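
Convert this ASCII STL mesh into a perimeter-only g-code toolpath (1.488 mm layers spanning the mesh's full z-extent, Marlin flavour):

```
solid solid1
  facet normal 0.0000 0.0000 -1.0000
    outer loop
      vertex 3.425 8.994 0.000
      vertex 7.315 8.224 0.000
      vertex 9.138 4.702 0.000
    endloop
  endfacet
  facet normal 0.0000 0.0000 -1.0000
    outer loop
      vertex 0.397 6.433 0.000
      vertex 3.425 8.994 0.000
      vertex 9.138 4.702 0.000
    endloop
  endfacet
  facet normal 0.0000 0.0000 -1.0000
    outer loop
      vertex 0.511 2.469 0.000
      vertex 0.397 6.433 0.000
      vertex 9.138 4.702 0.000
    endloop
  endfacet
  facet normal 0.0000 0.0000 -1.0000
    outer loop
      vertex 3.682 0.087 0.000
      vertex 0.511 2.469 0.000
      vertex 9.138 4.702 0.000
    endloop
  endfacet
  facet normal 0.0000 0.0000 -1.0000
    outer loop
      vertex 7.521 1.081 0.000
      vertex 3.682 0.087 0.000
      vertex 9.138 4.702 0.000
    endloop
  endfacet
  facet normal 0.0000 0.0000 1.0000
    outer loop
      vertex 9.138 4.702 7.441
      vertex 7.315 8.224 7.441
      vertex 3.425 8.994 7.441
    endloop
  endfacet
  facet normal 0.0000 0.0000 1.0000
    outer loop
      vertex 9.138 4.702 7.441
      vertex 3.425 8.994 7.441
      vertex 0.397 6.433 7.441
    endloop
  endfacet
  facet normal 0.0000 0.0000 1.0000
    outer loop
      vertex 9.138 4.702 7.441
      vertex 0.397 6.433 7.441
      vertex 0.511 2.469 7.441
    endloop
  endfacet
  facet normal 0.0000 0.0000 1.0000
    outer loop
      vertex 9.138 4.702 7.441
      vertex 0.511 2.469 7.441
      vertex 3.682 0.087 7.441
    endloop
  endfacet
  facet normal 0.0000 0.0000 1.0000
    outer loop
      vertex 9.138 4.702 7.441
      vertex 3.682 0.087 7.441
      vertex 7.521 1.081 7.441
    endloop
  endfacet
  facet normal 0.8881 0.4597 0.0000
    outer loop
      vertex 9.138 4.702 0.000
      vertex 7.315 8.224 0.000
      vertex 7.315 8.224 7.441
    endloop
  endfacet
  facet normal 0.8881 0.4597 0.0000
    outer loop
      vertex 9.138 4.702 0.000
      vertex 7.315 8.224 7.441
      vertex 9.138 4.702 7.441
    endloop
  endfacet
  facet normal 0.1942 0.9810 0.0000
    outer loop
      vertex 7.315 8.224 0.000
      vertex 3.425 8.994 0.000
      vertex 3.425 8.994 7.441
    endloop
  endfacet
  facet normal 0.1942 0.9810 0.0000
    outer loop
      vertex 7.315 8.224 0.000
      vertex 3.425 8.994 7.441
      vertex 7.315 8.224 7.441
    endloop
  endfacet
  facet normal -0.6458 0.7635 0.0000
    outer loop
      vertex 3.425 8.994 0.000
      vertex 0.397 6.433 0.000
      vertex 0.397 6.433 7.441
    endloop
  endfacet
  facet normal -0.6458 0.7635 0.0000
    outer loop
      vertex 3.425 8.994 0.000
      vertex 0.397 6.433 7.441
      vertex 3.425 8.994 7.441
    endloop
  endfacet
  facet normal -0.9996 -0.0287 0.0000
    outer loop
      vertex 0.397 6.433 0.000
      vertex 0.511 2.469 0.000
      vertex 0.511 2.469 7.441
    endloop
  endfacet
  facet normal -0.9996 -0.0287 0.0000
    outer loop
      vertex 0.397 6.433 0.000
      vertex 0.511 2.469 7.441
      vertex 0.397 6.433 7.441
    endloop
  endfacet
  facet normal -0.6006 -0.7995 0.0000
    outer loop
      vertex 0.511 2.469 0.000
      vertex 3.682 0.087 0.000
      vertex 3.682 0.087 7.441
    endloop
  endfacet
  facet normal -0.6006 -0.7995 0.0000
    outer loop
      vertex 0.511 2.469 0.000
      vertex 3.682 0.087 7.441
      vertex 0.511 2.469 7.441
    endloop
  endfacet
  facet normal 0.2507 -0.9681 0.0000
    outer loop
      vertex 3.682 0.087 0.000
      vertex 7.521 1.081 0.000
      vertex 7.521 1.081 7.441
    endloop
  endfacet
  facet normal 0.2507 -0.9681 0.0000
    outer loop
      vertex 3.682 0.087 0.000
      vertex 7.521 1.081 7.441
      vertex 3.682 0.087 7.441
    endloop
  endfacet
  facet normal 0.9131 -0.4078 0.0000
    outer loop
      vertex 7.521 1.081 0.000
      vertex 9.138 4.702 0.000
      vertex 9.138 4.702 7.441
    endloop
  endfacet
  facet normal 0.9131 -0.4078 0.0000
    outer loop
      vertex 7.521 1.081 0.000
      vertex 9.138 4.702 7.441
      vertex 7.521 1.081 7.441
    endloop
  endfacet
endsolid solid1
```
; perimeter-only toolpath
G21 ; units = mm
G90 ; absolute positioning
G28 ; home
; layer 1
G0 Z1.488
G0 X9.138 Y4.702
G1 X7.315 Y8.224
G1 X3.425 Y8.994
G1 X0.397 Y6.433
G1 X0.511 Y2.469
G1 X3.682 Y0.087
G1 X7.521 Y1.081
G1 X9.138 Y4.702
; layer 2
G0 Z2.976
G0 X9.138 Y4.702
G1 X7.315 Y8.224
G1 X3.425 Y8.994
G1 X0.397 Y6.433
G1 X0.511 Y2.469
G1 X3.682 Y0.087
G1 X7.521 Y1.081
G1 X9.138 Y4.702
; layer 3
G0 Z4.465
G0 X9.138 Y4.702
G1 X7.315 Y8.224
G1 X3.425 Y8.994
G1 X0.397 Y6.433
G1 X0.511 Y2.469
G1 X3.682 Y0.087
G1 X7.521 Y1.081
G1 X9.138 Y4.702
; layer 4
G0 Z5.953
G0 X9.138 Y4.702
G1 X7.315 Y8.224
G1 X3.425 Y8.994
G1 X0.397 Y6.433
G1 X0.511 Y2.469
G1 X3.682 Y0.087
G1 X7.521 Y1.081
G1 X9.138 Y4.702
; layer 5
G0 Z7.441
G0 X9.138 Y4.702
G1 X7.315 Y8.224
G1 X3.425 Y8.994
G1 X0.397 Y6.433
G1 X0.511 Y2.469
G1 X3.682 Y0.087
G1 X7.521 Y1.081
G1 X9.138 Y4.702
M2 ; end

The solid is a regular 7-sided prism (a cylinder approximated with 7 flat sides), circumscribed radius ≈ 4.57 mm, height ≈ 7.44 mm. Slicing at Δz = 1.488 mm — 5 equal slices spanning the solid's height, so layer i sits at z = i·h/5 — gives 5 non-empty perimeters. Each is a 7-segment closed polygon; G0 lifts to the layer z and rapids to the start vertex, then G1 traces the edges.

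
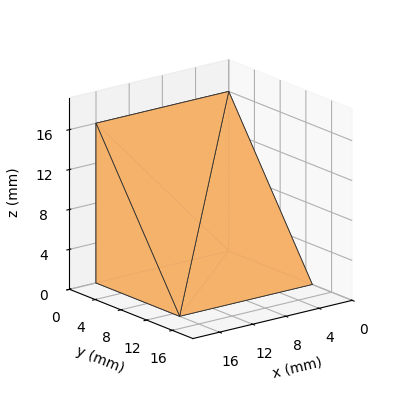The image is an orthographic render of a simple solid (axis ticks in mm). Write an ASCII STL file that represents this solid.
Reading the render: the shape is a wedge (ramp): 16 × 13 mm base, rising to 16 mm along the y=0 edge and sloping linearly to z=0 at y=13 (dimensions read to the nearest mm from the axis ticks). For the STL, each face is triangulated and given an outward normal.

solid part
  facet normal 0.0000 0.0000 -1.0000
    outer loop
      vertex 16.00 13.00 0.00
      vertex 16.00 0.00 0.00
      vertex 0.00 0.00 0.00
    endloop
  endfacet
  facet normal 0.0000 0.0000 -1.0000
    outer loop
      vertex 0.00 13.00 0.00
      vertex 16.00 13.00 0.00
      vertex 0.00 0.00 0.00
    endloop
  endfacet
  facet normal 0.0000 -1.0000 0.0000
    outer loop
      vertex 0.00 0.00 0.00
      vertex 16.00 0.00 0.00
      vertex 16.00 0.00 16.00
    endloop
  endfacet
  facet normal 0.0000 -1.0000 0.0000
    outer loop
      vertex 0.00 0.00 0.00
      vertex 16.00 0.00 16.00
      vertex 0.00 0.00 16.00
    endloop
  endfacet
  facet normal 0.0000 0.7761 0.6306
    outer loop
      vertex 0.00 0.00 16.00
      vertex 16.00 0.00 16.00
      vertex 16.00 13.00 0.00
    endloop
  endfacet
  facet normal 0.0000 0.7761 0.6306
    outer loop
      vertex 0.00 0.00 16.00
      vertex 16.00 13.00 0.00
      vertex 0.00 13.00 0.00
    endloop
  endfacet
  facet normal -1.0000 0.0000 0.0000
    outer loop
      vertex 0.00 0.00 16.00
      vertex 0.00 13.00 0.00
      vertex 0.00 0.00 0.00
    endloop
  endfacet
  facet normal 1.0000 0.0000 0.0000
    outer loop
      vertex 16.00 0.00 0.00
      vertex 16.00 13.00 0.00
      vertex 16.00 0.00 16.00
    endloop
  endfacet
endsolid part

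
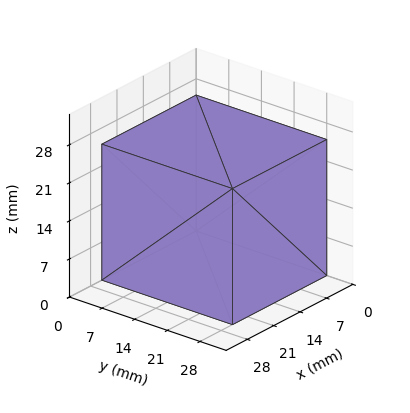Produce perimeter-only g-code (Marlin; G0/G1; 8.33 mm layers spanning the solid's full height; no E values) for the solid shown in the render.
Reading the render: the shape is a rectangular box, roughly 25 × 28 mm footprint and 25 mm tall (dimensions read to the nearest mm from the axis ticks). For the g-code, the solid's height is divided into equal slices at the stated Δz and each level perimeter traced with G1 moves after a G0 lift.

; perimeter-only toolpath
G21 ; units = mm
G90 ; absolute positioning
G28 ; home
; layer 1
G0 Z8.33
G0 X0.00 Y0.00
G1 X25.00 Y0.00
G1 X25.00 Y28.00
G1 X0.00 Y28.00
G1 X0.00 Y0.00
; layer 2
G0 Z16.67
G0 X0.00 Y0.00
G1 X25.00 Y0.00
G1 X25.00 Y28.00
G1 X0.00 Y28.00
G1 X0.00 Y0.00
; layer 3
G0 Z25.00
G0 X0.00 Y0.00
G1 X25.00 Y0.00
G1 X25.00 Y28.00
G1 X0.00 Y28.00
G1 X0.00 Y0.00
M2 ; end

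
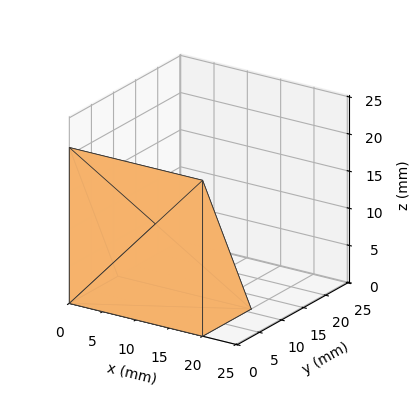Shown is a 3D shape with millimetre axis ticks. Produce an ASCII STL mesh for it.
Reading the render: the shape is a wedge (ramp): 20 × 11 mm base, rising to 21 mm along the y=0 edge and sloping linearly to z=0 at y=11 (dimensions read to the nearest mm from the axis ticks). For the STL, each face is triangulated and given an outward normal.

solid part
  facet normal 0.0000 0.0000 -1.0000
    outer loop
      vertex 20.00 11.00 0.00
      vertex 20.00 0.00 0.00
      vertex 0.00 0.00 0.00
    endloop
  endfacet
  facet normal 0.0000 0.0000 -1.0000
    outer loop
      vertex 0.00 11.00 0.00
      vertex 20.00 11.00 0.00
      vertex 0.00 0.00 0.00
    endloop
  endfacet
  facet normal 0.0000 -1.0000 0.0000
    outer loop
      vertex 0.00 0.00 0.00
      vertex 20.00 0.00 0.00
      vertex 20.00 0.00 21.00
    endloop
  endfacet
  facet normal 0.0000 -1.0000 0.0000
    outer loop
      vertex 0.00 0.00 0.00
      vertex 20.00 0.00 21.00
      vertex 0.00 0.00 21.00
    endloop
  endfacet
  facet normal 0.0000 0.8858 0.4640
    outer loop
      vertex 0.00 0.00 21.00
      vertex 20.00 0.00 21.00
      vertex 20.00 11.00 0.00
    endloop
  endfacet
  facet normal 0.0000 0.8858 0.4640
    outer loop
      vertex 0.00 0.00 21.00
      vertex 20.00 11.00 0.00
      vertex 0.00 11.00 0.00
    endloop
  endfacet
  facet normal -1.0000 0.0000 0.0000
    outer loop
      vertex 0.00 0.00 21.00
      vertex 0.00 11.00 0.00
      vertex 0.00 0.00 0.00
    endloop
  endfacet
  facet normal 1.0000 0.0000 0.0000
    outer loop
      vertex 20.00 0.00 0.00
      vertex 20.00 11.00 0.00
      vertex 20.00 0.00 21.00
    endloop
  endfacet
endsolid part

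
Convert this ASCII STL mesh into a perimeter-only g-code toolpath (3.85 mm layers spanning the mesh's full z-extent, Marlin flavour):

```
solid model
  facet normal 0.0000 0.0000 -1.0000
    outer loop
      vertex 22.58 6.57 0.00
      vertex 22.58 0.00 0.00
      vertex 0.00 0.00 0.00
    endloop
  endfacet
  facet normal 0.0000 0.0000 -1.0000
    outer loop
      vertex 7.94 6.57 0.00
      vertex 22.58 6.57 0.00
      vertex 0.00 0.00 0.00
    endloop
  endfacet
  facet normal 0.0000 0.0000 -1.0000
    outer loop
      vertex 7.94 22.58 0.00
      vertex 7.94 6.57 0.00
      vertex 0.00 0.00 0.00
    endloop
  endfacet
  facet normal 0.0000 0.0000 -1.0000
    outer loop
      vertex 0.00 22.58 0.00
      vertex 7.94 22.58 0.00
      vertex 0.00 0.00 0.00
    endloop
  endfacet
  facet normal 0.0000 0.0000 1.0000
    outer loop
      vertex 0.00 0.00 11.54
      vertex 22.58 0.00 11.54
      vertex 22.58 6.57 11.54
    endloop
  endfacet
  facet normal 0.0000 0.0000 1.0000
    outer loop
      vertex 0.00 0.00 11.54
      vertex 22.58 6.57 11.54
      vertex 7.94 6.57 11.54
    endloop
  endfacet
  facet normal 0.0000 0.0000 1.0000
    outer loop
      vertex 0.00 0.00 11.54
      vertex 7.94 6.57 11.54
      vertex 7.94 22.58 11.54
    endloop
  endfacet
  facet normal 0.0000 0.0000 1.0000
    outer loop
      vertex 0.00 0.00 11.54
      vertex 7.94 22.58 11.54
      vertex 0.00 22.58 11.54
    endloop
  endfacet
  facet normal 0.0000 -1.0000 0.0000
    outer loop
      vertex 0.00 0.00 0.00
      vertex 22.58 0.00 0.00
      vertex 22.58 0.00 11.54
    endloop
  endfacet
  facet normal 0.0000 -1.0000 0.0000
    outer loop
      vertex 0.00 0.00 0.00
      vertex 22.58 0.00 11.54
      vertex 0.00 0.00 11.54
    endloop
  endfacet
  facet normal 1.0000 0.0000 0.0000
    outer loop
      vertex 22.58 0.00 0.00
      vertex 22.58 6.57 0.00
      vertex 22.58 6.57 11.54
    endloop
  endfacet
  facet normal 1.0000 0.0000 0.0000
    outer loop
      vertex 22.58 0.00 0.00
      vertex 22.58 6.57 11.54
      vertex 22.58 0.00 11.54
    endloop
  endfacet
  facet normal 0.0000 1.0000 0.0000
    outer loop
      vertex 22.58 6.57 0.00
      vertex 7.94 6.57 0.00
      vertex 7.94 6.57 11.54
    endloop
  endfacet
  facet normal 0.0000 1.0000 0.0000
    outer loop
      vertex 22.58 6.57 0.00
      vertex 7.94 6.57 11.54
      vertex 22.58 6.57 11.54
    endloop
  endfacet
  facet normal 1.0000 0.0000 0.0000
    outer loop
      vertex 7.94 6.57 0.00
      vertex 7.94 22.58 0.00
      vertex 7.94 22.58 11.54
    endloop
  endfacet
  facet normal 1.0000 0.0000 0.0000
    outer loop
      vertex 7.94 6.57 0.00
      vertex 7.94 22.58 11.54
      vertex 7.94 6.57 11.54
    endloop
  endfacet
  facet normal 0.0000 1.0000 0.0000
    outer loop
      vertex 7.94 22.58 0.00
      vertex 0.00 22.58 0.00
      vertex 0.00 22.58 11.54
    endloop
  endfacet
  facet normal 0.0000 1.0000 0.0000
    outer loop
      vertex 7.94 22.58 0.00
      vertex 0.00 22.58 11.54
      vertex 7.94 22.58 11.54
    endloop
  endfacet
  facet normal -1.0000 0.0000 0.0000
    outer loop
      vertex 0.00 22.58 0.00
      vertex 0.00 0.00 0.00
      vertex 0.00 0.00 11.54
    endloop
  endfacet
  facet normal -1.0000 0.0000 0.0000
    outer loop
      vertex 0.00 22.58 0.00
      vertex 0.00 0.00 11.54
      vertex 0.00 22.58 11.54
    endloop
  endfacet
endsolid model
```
; perimeter-only toolpath
G21 ; units = mm
G90 ; absolute positioning
G28 ; home
; layer 1
G0 Z3.85
G0 X0.00 Y0.00
G1 X22.58 Y0.00
G1 X22.58 Y6.57
G1 X7.94 Y6.57
G1 X7.94 Y22.58
G1 X0.00 Y22.58
G1 X0.00 Y0.00
; layer 2
G0 Z7.69
G0 X0.00 Y0.00
G1 X22.58 Y0.00
G1 X22.58 Y6.57
G1 X7.94 Y6.57
G1 X7.94 Y22.58
G1 X0.00 Y22.58
G1 X0.00 Y0.00
; layer 3
G0 Z11.54
G0 X0.00 Y0.00
G1 X22.58 Y0.00
G1 X22.58 Y6.57
G1 X7.94 Y6.57
G1 X7.94 Y22.58
G1 X0.00 Y22.58
G1 X0.00 Y0.00
M2 ; end

The solid is an L-shaped prism: outer 22.6 × 22.6 mm, arm thicknesses ≈ 6.57 mm (horizontal) and 7.94 mm (vertical), extruded 11.5 mm in z. Slicing at Δz = 3.85 mm — 3 equal slices spanning the solid's height, so layer i sits at z = i·h/3 — gives 3 non-empty perimeters. Each is a 6-segment closed polygon; G0 lifts to the layer z and rapids to the start vertex, then G1 traces the edges.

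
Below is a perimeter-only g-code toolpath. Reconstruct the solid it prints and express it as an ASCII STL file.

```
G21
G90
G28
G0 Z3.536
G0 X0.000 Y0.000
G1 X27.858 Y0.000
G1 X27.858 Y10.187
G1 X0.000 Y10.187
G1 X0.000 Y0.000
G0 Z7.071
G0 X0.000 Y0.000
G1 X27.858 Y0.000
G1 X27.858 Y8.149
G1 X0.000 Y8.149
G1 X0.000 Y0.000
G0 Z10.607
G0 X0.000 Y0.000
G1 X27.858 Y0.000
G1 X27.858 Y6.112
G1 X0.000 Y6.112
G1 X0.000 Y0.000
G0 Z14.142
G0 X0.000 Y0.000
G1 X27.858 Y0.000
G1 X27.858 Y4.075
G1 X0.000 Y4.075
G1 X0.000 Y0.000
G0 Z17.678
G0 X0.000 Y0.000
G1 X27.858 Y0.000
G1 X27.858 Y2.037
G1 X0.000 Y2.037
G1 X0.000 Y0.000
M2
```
solid part
  facet normal 0.0000 0.0000 -1.0000
    outer loop
      vertex 27.858 12.224 0.000
      vertex 27.858 0.000 0.000
      vertex 0.000 0.000 0.000
    endloop
  endfacet
  facet normal 0.0000 0.0000 -1.0000
    outer loop
      vertex 0.000 12.224 0.000
      vertex 27.858 12.224 0.000
      vertex 0.000 0.000 0.000
    endloop
  endfacet
  facet normal 0.0000 -1.0000 0.0000
    outer loop
      vertex 0.000 0.000 0.000
      vertex 27.858 0.000 0.000
      vertex 27.858 0.000 21.213
    endloop
  endfacet
  facet normal 0.0000 -1.0000 0.0000
    outer loop
      vertex 0.000 0.000 0.000
      vertex 27.858 0.000 21.213
      vertex 0.000 0.000 21.213
    endloop
  endfacet
  facet normal 0.0000 0.8664 0.4993
    outer loop
      vertex 0.000 0.000 21.213
      vertex 27.858 0.000 21.213
      vertex 27.858 12.224 0.000
    endloop
  endfacet
  facet normal 0.0000 0.8664 0.4993
    outer loop
      vertex 0.000 0.000 21.213
      vertex 27.858 12.224 0.000
      vertex 0.000 12.224 0.000
    endloop
  endfacet
  facet normal -1.0000 0.0000 0.0000
    outer loop
      vertex 0.000 0.000 21.213
      vertex 0.000 12.224 0.000
      vertex 0.000 0.000 0.000
    endloop
  endfacet
  facet normal 1.0000 0.0000 0.0000
    outer loop
      vertex 27.858 0.000 0.000
      vertex 27.858 12.224 0.000
      vertex 27.858 0.000 21.213
    endloop
  endfacet
endsolid part

The G0 Z moves step by Δz≈3.536 mm. The G1 loops shrink linearly with z, so the solid tapers from its base footprint up to z≈21.2. Closing with a flat bottom cap and the tapered top and triangulating gives 8 facets — a wedge (ramp): 27.9 × 12.2 mm base, rising to 21.2 mm along the y=0 edge and sloping linearly to z=0 at y=12.2.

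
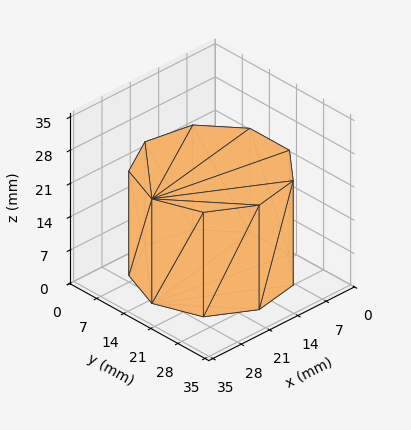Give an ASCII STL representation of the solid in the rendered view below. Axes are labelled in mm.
Reading the render: the shape is a regular 9-sided prism (a cylinder approximated with 9 flat sides), circumscribed radius ≈ 15 mm, height ≈ 22 mm (dimensions read to the nearest mm from the axis ticks). For the STL, each face is triangulated and given an outward normal.

solid part
  facet normal 0.0000 0.0000 -1.0000
    outer loop
      vertex 17.605 29.772 0.000
      vertex 26.491 24.642 0.000
      vertex 30.000 15.000 0.000
    endloop
  endfacet
  facet normal 0.0000 0.0000 -1.0000
    outer loop
      vertex 7.500 27.990 0.000
      vertex 17.605 29.772 0.000
      vertex 30.000 15.000 0.000
    endloop
  endfacet
  facet normal 0.0000 0.0000 -1.0000
    outer loop
      vertex 0.905 20.130 0.000
      vertex 7.500 27.990 0.000
      vertex 30.000 15.000 0.000
    endloop
  endfacet
  facet normal 0.0000 0.0000 -1.0000
    outer loop
      vertex 0.905 9.870 0.000
      vertex 0.905 20.130 0.000
      vertex 30.000 15.000 0.000
    endloop
  endfacet
  facet normal 0.0000 0.0000 -1.0000
    outer loop
      vertex 7.500 2.010 0.000
      vertex 0.905 9.870 0.000
      vertex 30.000 15.000 0.000
    endloop
  endfacet
  facet normal 0.0000 0.0000 -1.0000
    outer loop
      vertex 17.605 0.228 0.000
      vertex 7.500 2.010 0.000
      vertex 30.000 15.000 0.000
    endloop
  endfacet
  facet normal 0.0000 0.0000 -1.0000
    outer loop
      vertex 26.491 5.358 0.000
      vertex 17.605 0.228 0.000
      vertex 30.000 15.000 0.000
    endloop
  endfacet
  facet normal 0.0000 0.0000 1.0000
    outer loop
      vertex 30.000 15.000 22.000
      vertex 26.491 24.642 22.000
      vertex 17.605 29.772 22.000
    endloop
  endfacet
  facet normal 0.0000 0.0000 1.0000
    outer loop
      vertex 30.000 15.000 22.000
      vertex 17.605 29.772 22.000
      vertex 7.500 27.990 22.000
    endloop
  endfacet
  facet normal 0.0000 0.0000 1.0000
    outer loop
      vertex 30.000 15.000 22.000
      vertex 7.500 27.990 22.000
      vertex 0.905 20.130 22.000
    endloop
  endfacet
  facet normal 0.0000 0.0000 1.0000
    outer loop
      vertex 30.000 15.000 22.000
      vertex 0.905 20.130 22.000
      vertex 0.905 9.870 22.000
    endloop
  endfacet
  facet normal 0.0000 0.0000 1.0000
    outer loop
      vertex 30.000 15.000 22.000
      vertex 0.905 9.870 22.000
      vertex 7.500 2.010 22.000
    endloop
  endfacet
  facet normal 0.0000 0.0000 1.0000
    outer loop
      vertex 30.000 15.000 22.000
      vertex 7.500 2.010 22.000
      vertex 17.605 0.228 22.000
    endloop
  endfacet
  facet normal 0.0000 0.0000 1.0000
    outer loop
      vertex 30.000 15.000 22.000
      vertex 17.605 0.228 22.000
      vertex 26.491 5.358 22.000
    endloop
  endfacet
  facet normal 0.9397 0.3420 0.0000
    outer loop
      vertex 30.000 15.000 0.000
      vertex 26.491 24.642 0.000
      vertex 26.491 24.642 22.000
    endloop
  endfacet
  facet normal 0.9397 0.3420 0.0000
    outer loop
      vertex 30.000 15.000 0.000
      vertex 26.491 24.642 22.000
      vertex 30.000 15.000 22.000
    endloop
  endfacet
  facet normal 0.5000 0.8660 0.0000
    outer loop
      vertex 26.491 24.642 0.000
      vertex 17.605 29.772 0.000
      vertex 17.605 29.772 22.000
    endloop
  endfacet
  facet normal 0.5000 0.8660 0.0000
    outer loop
      vertex 26.491 24.642 0.000
      vertex 17.605 29.772 22.000
      vertex 26.491 24.642 22.000
    endloop
  endfacet
  facet normal -0.1737 0.9848 0.0000
    outer loop
      vertex 17.605 29.772 0.000
      vertex 7.500 27.990 0.000
      vertex 7.500 27.990 22.000
    endloop
  endfacet
  facet normal -0.1737 0.9848 0.0000
    outer loop
      vertex 17.605 29.772 0.000
      vertex 7.500 27.990 22.000
      vertex 17.605 29.772 22.000
    endloop
  endfacet
  facet normal -0.7661 0.6428 0.0000
    outer loop
      vertex 7.500 27.990 0.000
      vertex 0.905 20.130 0.000
      vertex 0.905 20.130 22.000
    endloop
  endfacet
  facet normal -0.7661 0.6428 0.0000
    outer loop
      vertex 7.500 27.990 0.000
      vertex 0.905 20.130 22.000
      vertex 7.500 27.990 22.000
    endloop
  endfacet
  facet normal -1.0000 0.0000 0.0000
    outer loop
      vertex 0.905 20.130 0.000
      vertex 0.905 9.870 0.000
      vertex 0.905 9.870 22.000
    endloop
  endfacet
  facet normal -1.0000 0.0000 0.0000
    outer loop
      vertex 0.905 20.130 0.000
      vertex 0.905 9.870 22.000
      vertex 0.905 20.130 22.000
    endloop
  endfacet
  facet normal -0.7661 -0.6428 0.0000
    outer loop
      vertex 0.905 9.870 0.000
      vertex 7.500 2.010 0.000
      vertex 7.500 2.010 22.000
    endloop
  endfacet
  facet normal -0.7661 -0.6428 0.0000
    outer loop
      vertex 0.905 9.870 0.000
      vertex 7.500 2.010 22.000
      vertex 0.905 9.870 22.000
    endloop
  endfacet
  facet normal -0.1737 -0.9848 0.0000
    outer loop
      vertex 7.500 2.010 0.000
      vertex 17.605 0.228 0.000
      vertex 17.605 0.228 22.000
    endloop
  endfacet
  facet normal -0.1737 -0.9848 0.0000
    outer loop
      vertex 7.500 2.010 0.000
      vertex 17.605 0.228 22.000
      vertex 7.500 2.010 22.000
    endloop
  endfacet
  facet normal 0.5000 -0.8660 0.0000
    outer loop
      vertex 17.605 0.228 0.000
      vertex 26.491 5.358 0.000
      vertex 26.491 5.358 22.000
    endloop
  endfacet
  facet normal 0.5000 -0.8660 0.0000
    outer loop
      vertex 17.605 0.228 0.000
      vertex 26.491 5.358 22.000
      vertex 17.605 0.228 22.000
    endloop
  endfacet
  facet normal 0.9397 -0.3420 0.0000
    outer loop
      vertex 26.491 5.358 0.000
      vertex 30.000 15.000 0.000
      vertex 30.000 15.000 22.000
    endloop
  endfacet
  facet normal 0.9397 -0.3420 0.0000
    outer loop
      vertex 26.491 5.358 0.000
      vertex 30.000 15.000 22.000
      vertex 26.491 5.358 22.000
    endloop
  endfacet
endsolid part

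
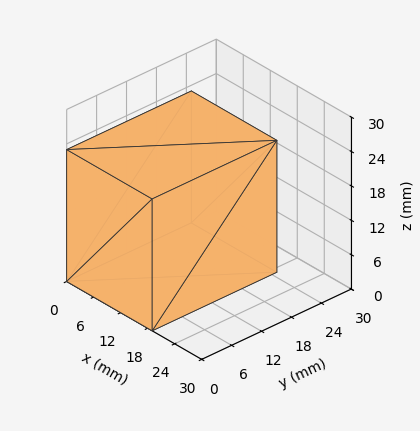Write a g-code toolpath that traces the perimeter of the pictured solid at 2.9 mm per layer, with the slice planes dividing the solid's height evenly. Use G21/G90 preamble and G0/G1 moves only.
Reading the render: the shape is a rectangular box, roughly 19 × 25 mm footprint and 23 mm tall (dimensions read to the nearest mm from the axis ticks). For the g-code, the solid's height is divided into equal slices at the stated Δz and each level perimeter traced with G1 moves after a G0 lift.

; perimeter-only toolpath
G21 ; units = mm
G90 ; absolute positioning
G28 ; home
; layer 1
G0 Z2.9
G0 X0.0 Y0.0
G1 X19.0 Y0.0
G1 X19.0 Y25.0
G1 X0.0 Y25.0
G1 X0.0 Y0.0
; layer 2
G0 Z5.8
G0 X0.0 Y0.0
G1 X19.0 Y0.0
G1 X19.0 Y25.0
G1 X0.0 Y25.0
G1 X0.0 Y0.0
; layer 3
G0 Z8.6
G0 X0.0 Y0.0
G1 X19.0 Y0.0
G1 X19.0 Y25.0
G1 X0.0 Y25.0
G1 X0.0 Y0.0
; layer 4
G0 Z11.5
G0 X0.0 Y0.0
G1 X19.0 Y0.0
G1 X19.0 Y25.0
G1 X0.0 Y25.0
G1 X0.0 Y0.0
; layer 5
G0 Z14.4
G0 X0.0 Y0.0
G1 X19.0 Y0.0
G1 X19.0 Y25.0
G1 X0.0 Y25.0
G1 X0.0 Y0.0
; layer 6
G0 Z17.2
G0 X0.0 Y0.0
G1 X19.0 Y0.0
G1 X19.0 Y25.0
G1 X0.0 Y25.0
G1 X0.0 Y0.0
; layer 7
G0 Z20.1
G0 X0.0 Y0.0
G1 X19.0 Y0.0
G1 X19.0 Y25.0
G1 X0.0 Y25.0
G1 X0.0 Y0.0
; layer 8
G0 Z23.0
G0 X0.0 Y0.0
G1 X19.0 Y0.0
G1 X19.0 Y25.0
G1 X0.0 Y25.0
G1 X0.0 Y0.0
M2 ; end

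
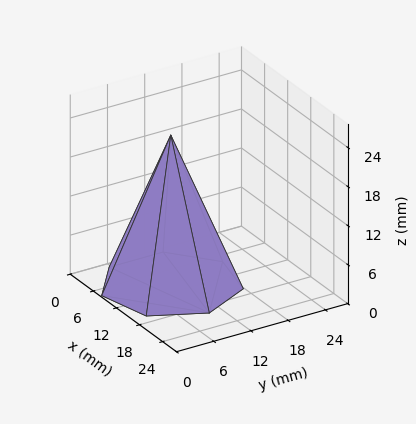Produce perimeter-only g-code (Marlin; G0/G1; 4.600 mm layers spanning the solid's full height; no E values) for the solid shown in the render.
Reading the render: the shape is a regular 7-sided pyramid, base circumscribed radius ≈ 10 mm, apex at z ≈ 23 mm (dimensions read to the nearest mm from the axis ticks). For the g-code, the solid's height is divided into equal slices at the stated Δz and each level perimeter traced with G1 moves after a G0 lift.

; perimeter-only toolpath
G21 ; units = mm
G90 ; absolute positioning
G28 ; home
; layer 1
G0 Z4.600
G0 X18.000 Y10.000
G1 X14.988 Y16.254
G1 X8.220 Y17.799
G1 X2.792 Y13.471
G1 X2.792 Y6.529
G1 X8.220 Y2.201
G1 X14.988 Y3.746
G1 X18.000 Y10.000
; layer 2
G0 Z9.200
G0 X16.000 Y10.000
G1 X13.741 Y14.691
G1 X8.665 Y15.849
G1 X4.594 Y12.603
G1 X4.594 Y7.397
G1 X8.665 Y4.151
G1 X13.741 Y5.309
G1 X16.000 Y10.000
; layer 3
G0 Z13.800
G0 X14.000 Y10.000
G1 X12.494 Y13.127
G1 X9.110 Y13.900
G1 X6.396 Y11.736
G1 X6.396 Y8.264
G1 X9.110 Y6.100
G1 X12.494 Y6.873
G1 X14.000 Y10.000
; layer 4
G0 Z18.400
G0 X12.000 Y10.000
G1 X11.247 Y11.564
G1 X9.555 Y11.950
G1 X8.198 Y10.868
G1 X8.198 Y9.132
G1 X9.555 Y8.050
G1 X11.247 Y8.436
G1 X12.000 Y10.000
M2 ; end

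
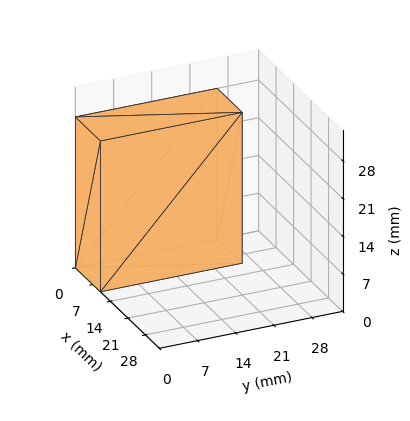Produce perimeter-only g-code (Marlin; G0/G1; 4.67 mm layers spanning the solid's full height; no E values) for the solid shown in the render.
Reading the render: the shape is a rectangular box, roughly 10 × 26 mm footprint and 28 mm tall (dimensions read to the nearest mm from the axis ticks). For the g-code, the solid's height is divided into equal slices at the stated Δz and each level perimeter traced with G1 moves after a G0 lift.

; perimeter-only toolpath
G21 ; units = mm
G90 ; absolute positioning
G28 ; home
; layer 1
G0 Z4.67
G0 X0.00 Y0.00
G1 X10.00 Y0.00
G1 X10.00 Y26.00
G1 X0.00 Y26.00
G1 X0.00 Y0.00
; layer 2
G0 Z9.33
G0 X0.00 Y0.00
G1 X10.00 Y0.00
G1 X10.00 Y26.00
G1 X0.00 Y26.00
G1 X0.00 Y0.00
; layer 3
G0 Z14.00
G0 X0.00 Y0.00
G1 X10.00 Y0.00
G1 X10.00 Y26.00
G1 X0.00 Y26.00
G1 X0.00 Y0.00
; layer 4
G0 Z18.67
G0 X0.00 Y0.00
G1 X10.00 Y0.00
G1 X10.00 Y26.00
G1 X0.00 Y26.00
G1 X0.00 Y0.00
; layer 5
G0 Z23.33
G0 X0.00 Y0.00
G1 X10.00 Y0.00
G1 X10.00 Y26.00
G1 X0.00 Y26.00
G1 X0.00 Y0.00
; layer 6
G0 Z28.00
G0 X0.00 Y0.00
G1 X10.00 Y0.00
G1 X10.00 Y26.00
G1 X0.00 Y26.00
G1 X0.00 Y0.00
M2 ; end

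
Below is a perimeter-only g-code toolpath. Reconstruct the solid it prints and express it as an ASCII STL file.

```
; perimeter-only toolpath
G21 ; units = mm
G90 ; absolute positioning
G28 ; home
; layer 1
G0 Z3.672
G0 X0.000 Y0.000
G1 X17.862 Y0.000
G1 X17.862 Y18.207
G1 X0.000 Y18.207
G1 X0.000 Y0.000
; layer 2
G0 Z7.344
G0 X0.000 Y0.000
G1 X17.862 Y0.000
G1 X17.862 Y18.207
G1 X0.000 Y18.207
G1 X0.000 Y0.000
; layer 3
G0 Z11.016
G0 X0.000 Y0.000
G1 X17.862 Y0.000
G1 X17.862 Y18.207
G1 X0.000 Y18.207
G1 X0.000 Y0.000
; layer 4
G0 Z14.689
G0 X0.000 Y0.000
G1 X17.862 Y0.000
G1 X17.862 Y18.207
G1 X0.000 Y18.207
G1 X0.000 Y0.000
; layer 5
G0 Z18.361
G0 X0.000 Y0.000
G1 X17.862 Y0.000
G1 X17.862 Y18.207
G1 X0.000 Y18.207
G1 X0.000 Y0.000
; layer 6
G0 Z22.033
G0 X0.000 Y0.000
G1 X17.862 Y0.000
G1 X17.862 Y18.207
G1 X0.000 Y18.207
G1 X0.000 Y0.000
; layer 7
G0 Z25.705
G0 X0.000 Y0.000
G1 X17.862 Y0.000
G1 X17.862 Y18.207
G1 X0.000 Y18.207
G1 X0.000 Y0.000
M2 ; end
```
solid part
  facet normal 0.0000 0.0000 -1.0000
    outer loop
      vertex 17.862 18.207 0.000
      vertex 17.862 0.000 0.000
      vertex 0.000 0.000 0.000
    endloop
  endfacet
  facet normal 0.0000 0.0000 -1.0000
    outer loop
      vertex 0.000 18.207 0.000
      vertex 17.862 18.207 0.000
      vertex 0.000 0.000 0.000
    endloop
  endfacet
  facet normal 0.0000 0.0000 1.0000
    outer loop
      vertex 0.000 0.000 25.705
      vertex 17.862 0.000 25.705
      vertex 17.862 18.207 25.705
    endloop
  endfacet
  facet normal 0.0000 0.0000 1.0000
    outer loop
      vertex 0.000 0.000 25.705
      vertex 17.862 18.207 25.705
      vertex 0.000 18.207 25.705
    endloop
  endfacet
  facet normal 0.0000 -1.0000 0.0000
    outer loop
      vertex 0.000 0.000 0.000
      vertex 17.862 0.000 0.000
      vertex 17.862 0.000 25.705
    endloop
  endfacet
  facet normal 0.0000 -1.0000 0.0000
    outer loop
      vertex 0.000 0.000 0.000
      vertex 17.862 0.000 25.705
      vertex 0.000 0.000 25.705
    endloop
  endfacet
  facet normal 0.0000 1.0000 0.0000
    outer loop
      vertex 17.862 18.207 25.705
      vertex 17.862 18.207 0.000
      vertex 0.000 18.207 0.000
    endloop
  endfacet
  facet normal 0.0000 1.0000 0.0000
    outer loop
      vertex 0.000 18.207 25.705
      vertex 17.862 18.207 25.705
      vertex 0.000 18.207 0.000
    endloop
  endfacet
  facet normal -1.0000 0.0000 0.0000
    outer loop
      vertex 0.000 18.207 25.705
      vertex 0.000 18.207 0.000
      vertex 0.000 0.000 0.000
    endloop
  endfacet
  facet normal -1.0000 0.0000 0.0000
    outer loop
      vertex 0.000 0.000 25.705
      vertex 0.000 18.207 25.705
      vertex 0.000 0.000 0.000
    endloop
  endfacet
  facet normal 1.0000 0.0000 0.0000
    outer loop
      vertex 17.862 0.000 0.000
      vertex 17.862 18.207 0.000
      vertex 17.862 18.207 25.705
    endloop
  endfacet
  facet normal 1.0000 0.0000 0.0000
    outer loop
      vertex 17.862 0.000 0.000
      vertex 17.862 18.207 25.705
      vertex 17.862 0.000 25.705
    endloop
  endfacet
endsolid part

The G0 Z moves step by Δz≈3.672 mm. Every layer's G1 loop is the same polygon, so the solid is a straight extrusion of it from z=0 to z≈25.7. Closing with flat bottom and top caps and triangulating gives 12 facets — a rectangular box, roughly 17.9 × 18.2 mm footprint and 25.7 mm tall.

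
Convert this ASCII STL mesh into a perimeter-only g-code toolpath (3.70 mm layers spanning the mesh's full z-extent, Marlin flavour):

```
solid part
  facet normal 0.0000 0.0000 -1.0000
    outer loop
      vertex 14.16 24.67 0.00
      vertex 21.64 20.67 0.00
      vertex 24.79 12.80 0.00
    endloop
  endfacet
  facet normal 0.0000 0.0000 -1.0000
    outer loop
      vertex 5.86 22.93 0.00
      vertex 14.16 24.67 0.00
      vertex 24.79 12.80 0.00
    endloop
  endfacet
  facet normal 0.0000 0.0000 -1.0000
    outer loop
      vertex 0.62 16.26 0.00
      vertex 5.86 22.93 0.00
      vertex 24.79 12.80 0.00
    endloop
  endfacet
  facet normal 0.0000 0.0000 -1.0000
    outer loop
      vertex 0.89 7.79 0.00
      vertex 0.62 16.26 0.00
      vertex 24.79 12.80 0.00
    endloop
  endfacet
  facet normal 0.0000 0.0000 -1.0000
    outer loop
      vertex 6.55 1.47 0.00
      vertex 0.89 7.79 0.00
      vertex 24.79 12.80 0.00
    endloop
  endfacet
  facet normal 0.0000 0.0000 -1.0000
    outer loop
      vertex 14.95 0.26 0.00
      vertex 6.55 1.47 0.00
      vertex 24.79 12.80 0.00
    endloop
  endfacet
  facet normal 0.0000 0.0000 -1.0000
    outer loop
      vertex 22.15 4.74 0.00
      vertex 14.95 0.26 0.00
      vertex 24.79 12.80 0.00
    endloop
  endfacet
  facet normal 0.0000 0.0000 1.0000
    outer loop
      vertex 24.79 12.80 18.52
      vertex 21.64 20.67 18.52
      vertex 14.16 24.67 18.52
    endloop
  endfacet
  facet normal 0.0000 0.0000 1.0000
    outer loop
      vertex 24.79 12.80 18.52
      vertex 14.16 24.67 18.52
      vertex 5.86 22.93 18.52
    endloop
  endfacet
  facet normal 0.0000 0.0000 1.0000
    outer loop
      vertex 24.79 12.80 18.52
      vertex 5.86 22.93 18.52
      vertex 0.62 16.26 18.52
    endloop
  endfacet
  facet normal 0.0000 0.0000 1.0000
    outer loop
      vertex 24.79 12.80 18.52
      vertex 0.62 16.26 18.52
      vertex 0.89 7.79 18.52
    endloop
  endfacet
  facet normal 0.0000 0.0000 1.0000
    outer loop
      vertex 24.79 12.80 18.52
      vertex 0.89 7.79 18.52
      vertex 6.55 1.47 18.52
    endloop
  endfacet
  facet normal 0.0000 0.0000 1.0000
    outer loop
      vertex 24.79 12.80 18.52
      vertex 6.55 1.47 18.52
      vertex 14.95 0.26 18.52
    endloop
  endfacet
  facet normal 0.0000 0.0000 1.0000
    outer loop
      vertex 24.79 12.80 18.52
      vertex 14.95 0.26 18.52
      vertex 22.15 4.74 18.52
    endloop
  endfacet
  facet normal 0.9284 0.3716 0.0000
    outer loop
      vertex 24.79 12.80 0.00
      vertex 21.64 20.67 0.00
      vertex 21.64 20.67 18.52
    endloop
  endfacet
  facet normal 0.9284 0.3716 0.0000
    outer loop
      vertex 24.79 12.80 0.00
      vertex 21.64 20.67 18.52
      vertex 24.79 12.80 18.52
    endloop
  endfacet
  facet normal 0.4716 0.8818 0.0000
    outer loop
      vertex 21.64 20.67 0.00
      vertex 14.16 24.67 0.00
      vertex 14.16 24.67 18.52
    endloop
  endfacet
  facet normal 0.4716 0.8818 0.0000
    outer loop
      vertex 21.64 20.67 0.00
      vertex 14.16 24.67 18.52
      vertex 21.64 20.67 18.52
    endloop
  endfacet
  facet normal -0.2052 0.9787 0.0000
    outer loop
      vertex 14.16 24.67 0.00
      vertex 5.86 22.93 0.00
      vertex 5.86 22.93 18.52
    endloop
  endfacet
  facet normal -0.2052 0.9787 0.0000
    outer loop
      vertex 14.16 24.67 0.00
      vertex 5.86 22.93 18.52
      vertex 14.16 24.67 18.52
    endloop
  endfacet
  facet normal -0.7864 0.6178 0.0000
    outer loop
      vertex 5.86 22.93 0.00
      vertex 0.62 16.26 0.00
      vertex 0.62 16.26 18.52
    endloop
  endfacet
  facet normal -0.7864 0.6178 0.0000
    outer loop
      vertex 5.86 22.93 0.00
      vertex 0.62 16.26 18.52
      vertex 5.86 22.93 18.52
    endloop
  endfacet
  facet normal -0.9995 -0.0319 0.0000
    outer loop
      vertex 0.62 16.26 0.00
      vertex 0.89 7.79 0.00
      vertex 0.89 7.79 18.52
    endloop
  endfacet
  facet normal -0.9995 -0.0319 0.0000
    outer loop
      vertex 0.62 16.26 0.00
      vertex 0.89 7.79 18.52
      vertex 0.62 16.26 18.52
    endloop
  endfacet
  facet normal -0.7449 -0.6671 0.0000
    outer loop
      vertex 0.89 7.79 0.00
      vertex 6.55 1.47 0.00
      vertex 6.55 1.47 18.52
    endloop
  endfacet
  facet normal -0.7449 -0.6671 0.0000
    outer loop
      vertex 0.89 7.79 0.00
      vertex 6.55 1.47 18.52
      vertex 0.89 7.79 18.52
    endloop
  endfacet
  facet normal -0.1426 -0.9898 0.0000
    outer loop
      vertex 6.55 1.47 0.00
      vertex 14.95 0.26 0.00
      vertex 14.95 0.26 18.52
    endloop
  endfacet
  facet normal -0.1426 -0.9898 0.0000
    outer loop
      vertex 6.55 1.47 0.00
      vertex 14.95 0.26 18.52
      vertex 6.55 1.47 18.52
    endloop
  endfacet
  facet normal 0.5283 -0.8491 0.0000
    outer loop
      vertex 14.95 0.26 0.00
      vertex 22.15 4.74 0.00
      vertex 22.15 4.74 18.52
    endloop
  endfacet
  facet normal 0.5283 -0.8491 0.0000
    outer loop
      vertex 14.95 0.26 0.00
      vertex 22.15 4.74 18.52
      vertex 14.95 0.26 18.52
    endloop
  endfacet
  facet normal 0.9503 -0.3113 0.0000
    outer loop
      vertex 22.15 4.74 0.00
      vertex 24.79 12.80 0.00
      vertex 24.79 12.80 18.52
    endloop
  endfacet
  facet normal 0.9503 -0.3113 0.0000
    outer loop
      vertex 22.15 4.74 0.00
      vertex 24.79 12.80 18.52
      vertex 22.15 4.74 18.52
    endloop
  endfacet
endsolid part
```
; perimeter-only toolpath
G21 ; units = mm
G90 ; absolute positioning
G28 ; home
; layer 1
G0 Z3.70
G0 X24.79 Y12.80
G1 X21.64 Y20.67
G1 X14.16 Y24.67
G1 X5.86 Y22.93
G1 X0.62 Y16.26
G1 X0.89 Y7.79
G1 X6.55 Y1.47
G1 X14.95 Y0.26
G1 X22.15 Y4.74
G1 X24.79 Y12.80
; layer 2
G0 Z7.41
G0 X24.79 Y12.80
G1 X21.64 Y20.67
G1 X14.16 Y24.67
G1 X5.86 Y22.93
G1 X0.62 Y16.26
G1 X0.89 Y7.79
G1 X6.55 Y1.47
G1 X14.95 Y0.26
G1 X22.15 Y4.74
G1 X24.79 Y12.80
; layer 3
G0 Z11.11
G0 X24.79 Y12.80
G1 X21.64 Y20.67
G1 X14.16 Y24.67
G1 X5.86 Y22.93
G1 X0.62 Y16.26
G1 X0.89 Y7.79
G1 X6.55 Y1.47
G1 X14.95 Y0.26
G1 X22.15 Y4.74
G1 X24.79 Y12.80
; layer 4
G0 Z14.82
G0 X24.79 Y12.80
G1 X21.64 Y20.67
G1 X14.16 Y24.67
G1 X5.86 Y22.93
G1 X0.62 Y16.26
G1 X0.89 Y7.79
G1 X6.55 Y1.47
G1 X14.95 Y0.26
G1 X22.15 Y4.74
G1 X24.79 Y12.80
; layer 5
G0 Z18.52
G0 X24.79 Y12.80
G1 X21.64 Y20.67
G1 X14.16 Y24.67
G1 X5.86 Y22.93
G1 X0.62 Y16.26
G1 X0.89 Y7.79
G1 X6.55 Y1.47
G1 X14.95 Y0.26
G1 X22.15 Y4.74
G1 X24.79 Y12.80
M2 ; end

The solid is a regular 9-sided prism (a cylinder approximated with 9 flat sides), circumscribed radius ≈ 12.4 mm, height ≈ 18.5 mm. Slicing at Δz = 3.70 mm — 5 equal slices spanning the solid's height, so layer i sits at z = i·h/5 — gives 5 non-empty perimeters. Each is a 9-segment closed polygon; G0 lifts to the layer z and rapids to the start vertex, then G1 traces the edges.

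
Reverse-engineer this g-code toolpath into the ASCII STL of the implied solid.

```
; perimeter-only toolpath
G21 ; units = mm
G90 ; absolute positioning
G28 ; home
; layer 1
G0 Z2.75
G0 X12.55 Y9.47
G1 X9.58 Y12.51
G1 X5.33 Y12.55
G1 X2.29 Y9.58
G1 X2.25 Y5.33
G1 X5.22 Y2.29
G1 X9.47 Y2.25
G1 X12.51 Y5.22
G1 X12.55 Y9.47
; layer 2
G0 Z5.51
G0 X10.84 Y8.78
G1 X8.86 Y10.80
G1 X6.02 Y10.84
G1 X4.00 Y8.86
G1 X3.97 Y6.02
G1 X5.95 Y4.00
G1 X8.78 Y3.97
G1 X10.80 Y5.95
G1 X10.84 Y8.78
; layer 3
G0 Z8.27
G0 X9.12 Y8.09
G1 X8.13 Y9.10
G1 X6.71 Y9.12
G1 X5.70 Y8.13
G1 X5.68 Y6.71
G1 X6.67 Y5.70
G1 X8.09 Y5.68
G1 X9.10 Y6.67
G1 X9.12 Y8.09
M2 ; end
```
solid part
  facet normal 0.0000 0.0000 -1.0000
    outer loop
      vertex 4.64 14.27 0.00
      vertex 10.31 14.21 0.00
      vertex 14.27 10.16 0.00
    endloop
  endfacet
  facet normal 0.0000 0.0000 -1.0000
    outer loop
      vertex 0.59 10.31 0.00
      vertex 4.64 14.27 0.00
      vertex 14.27 10.16 0.00
    endloop
  endfacet
  facet normal 0.0000 0.0000 -1.0000
    outer loop
      vertex 0.53 4.64 0.00
      vertex 0.59 10.31 0.00
      vertex 14.27 10.16 0.00
    endloop
  endfacet
  facet normal 0.0000 0.0000 -1.0000
    outer loop
      vertex 4.49 0.59 0.00
      vertex 0.53 4.64 0.00
      vertex 14.27 10.16 0.00
    endloop
  endfacet
  facet normal 0.0000 0.0000 -1.0000
    outer loop
      vertex 10.16 0.53 0.00
      vertex 4.49 0.59 0.00
      vertex 14.27 10.16 0.00
    endloop
  endfacet
  facet normal 0.0000 0.0000 -1.0000
    outer loop
      vertex 14.21 4.49 0.00
      vertex 10.16 0.53 0.00
      vertex 14.27 10.16 0.00
    endloop
  endfacet
  facet normal 0.6075 0.5940 0.5275
    outer loop
      vertex 14.27 10.16 0.00
      vertex 10.31 14.21 0.00
      vertex 7.40 7.40 11.02
    endloop
  endfacet
  facet normal 0.0090 0.8496 0.5274
    outer loop
      vertex 10.31 14.21 0.00
      vertex 4.64 14.27 0.00
      vertex 7.40 7.40 11.02
    endloop
  endfacet
  facet normal -0.5940 0.6075 0.5275
    outer loop
      vertex 4.64 14.27 0.00
      vertex 0.59 10.31 0.00
      vertex 7.40 7.40 11.02
    endloop
  endfacet
  facet normal -0.8496 0.0090 0.5274
    outer loop
      vertex 0.59 10.31 0.00
      vertex 0.53 4.64 0.00
      vertex 7.40 7.40 11.02
    endloop
  endfacet
  facet normal -0.6075 -0.5940 0.5275
    outer loop
      vertex 0.53 4.64 0.00
      vertex 4.49 0.59 0.00
      vertex 7.40 7.40 11.02
    endloop
  endfacet
  facet normal -0.0090 -0.8496 0.5274
    outer loop
      vertex 4.49 0.59 0.00
      vertex 10.16 0.53 0.00
      vertex 7.40 7.40 11.02
    endloop
  endfacet
  facet normal 0.5940 -0.6075 0.5275
    outer loop
      vertex 10.16 0.53 0.00
      vertex 14.21 4.49 0.00
      vertex 7.40 7.40 11.02
    endloop
  endfacet
  facet normal 0.8496 -0.0090 0.5274
    outer loop
      vertex 14.21 4.49 0.00
      vertex 14.27 10.16 0.00
      vertex 7.40 7.40 11.02
    endloop
  endfacet
endsolid part

The G0 Z moves step by Δz≈2.75 mm. The G1 loops shrink linearly with z, so the solid tapers from its base footprint up to z≈11. Closing with a flat bottom cap and the tapered top and triangulating gives 14 facets — a regular 8-sided pyramid, base circumscribed radius ≈ 7.4 mm, apex at z ≈ 11 mm.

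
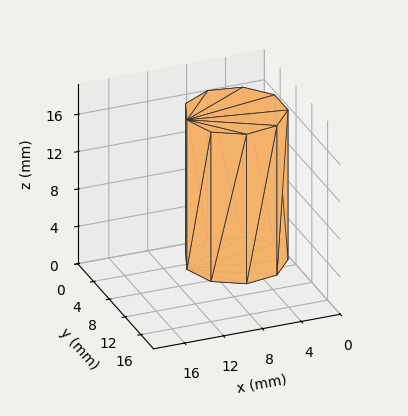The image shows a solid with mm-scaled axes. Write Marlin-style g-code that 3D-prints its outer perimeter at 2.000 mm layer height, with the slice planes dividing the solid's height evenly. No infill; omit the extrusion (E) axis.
Reading the render: the shape is a regular 9-sided prism (a cylinder approximated with 9 flat sides), circumscribed radius ≈ 5 mm, height ≈ 16 mm (dimensions read to the nearest mm from the axis ticks). For the g-code, the solid's height is divided into equal slices at the stated Δz and each level perimeter traced with G1 moves after a G0 lift.

; perimeter-only toolpath
G21 ; units = mm
G90 ; absolute positioning
G28 ; home
; layer 1
G0 Z2.000
G0 X10.000 Y5.000
G1 X8.830 Y8.214
G1 X5.868 Y9.924
G1 X2.500 Y9.330
G1 X0.302 Y6.710
G1 X0.302 Y3.290
G1 X2.500 Y0.670
G1 X5.868 Y0.076
G1 X8.830 Y1.786
G1 X10.000 Y5.000
; layer 2
G0 Z4.000
G0 X10.000 Y5.000
G1 X8.830 Y8.214
G1 X5.868 Y9.924
G1 X2.500 Y9.330
G1 X0.302 Y6.710
G1 X0.302 Y3.290
G1 X2.500 Y0.670
G1 X5.868 Y0.076
G1 X8.830 Y1.786
G1 X10.000 Y5.000
; layer 3
G0 Z6.000
G0 X10.000 Y5.000
G1 X8.830 Y8.214
G1 X5.868 Y9.924
G1 X2.500 Y9.330
G1 X0.302 Y6.710
G1 X0.302 Y3.290
G1 X2.500 Y0.670
G1 X5.868 Y0.076
G1 X8.830 Y1.786
G1 X10.000 Y5.000
; layer 4
G0 Z8.000
G0 X10.000 Y5.000
G1 X8.830 Y8.214
G1 X5.868 Y9.924
G1 X2.500 Y9.330
G1 X0.302 Y6.710
G1 X0.302 Y3.290
G1 X2.500 Y0.670
G1 X5.868 Y0.076
G1 X8.830 Y1.786
G1 X10.000 Y5.000
; layer 5
G0 Z10.000
G0 X10.000 Y5.000
G1 X8.830 Y8.214
G1 X5.868 Y9.924
G1 X2.500 Y9.330
G1 X0.302 Y6.710
G1 X0.302 Y3.290
G1 X2.500 Y0.670
G1 X5.868 Y0.076
G1 X8.830 Y1.786
G1 X10.000 Y5.000
; layer 6
G0 Z12.000
G0 X10.000 Y5.000
G1 X8.830 Y8.214
G1 X5.868 Y9.924
G1 X2.500 Y9.330
G1 X0.302 Y6.710
G1 X0.302 Y3.290
G1 X2.500 Y0.670
G1 X5.868 Y0.076
G1 X8.830 Y1.786
G1 X10.000 Y5.000
; layer 7
G0 Z14.000
G0 X10.000 Y5.000
G1 X8.830 Y8.214
G1 X5.868 Y9.924
G1 X2.500 Y9.330
G1 X0.302 Y6.710
G1 X0.302 Y3.290
G1 X2.500 Y0.670
G1 X5.868 Y0.076
G1 X8.830 Y1.786
G1 X10.000 Y5.000
; layer 8
G0 Z16.000
G0 X10.000 Y5.000
G1 X8.830 Y8.214
G1 X5.868 Y9.924
G1 X2.500 Y9.330
G1 X0.302 Y6.710
G1 X0.302 Y3.290
G1 X2.500 Y0.670
G1 X5.868 Y0.076
G1 X8.830 Y1.786
G1 X10.000 Y5.000
M2 ; end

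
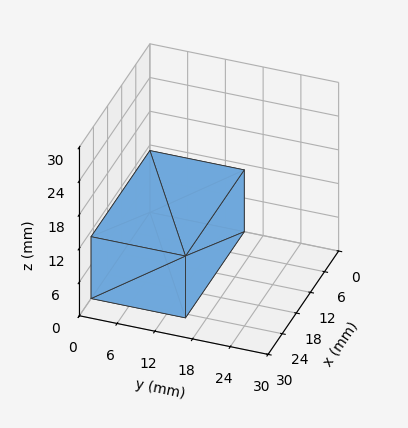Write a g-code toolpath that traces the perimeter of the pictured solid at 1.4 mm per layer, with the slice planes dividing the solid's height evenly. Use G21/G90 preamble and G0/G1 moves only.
Reading the render: the shape is a rectangular box, roughly 25 × 15 mm footprint and 11 mm tall (dimensions read to the nearest mm from the axis ticks). For the g-code, the solid's height is divided into equal slices at the stated Δz and each level perimeter traced with G1 moves after a G0 lift.

; perimeter-only toolpath
G21 ; units = mm
G90 ; absolute positioning
G28 ; home
; layer 1
G0 Z1.4
G0 X0.0 Y0.0
G1 X25.0 Y0.0
G1 X25.0 Y15.0
G1 X0.0 Y15.0
G1 X0.0 Y0.0
; layer 2
G0 Z2.8
G0 X0.0 Y0.0
G1 X25.0 Y0.0
G1 X25.0 Y15.0
G1 X0.0 Y15.0
G1 X0.0 Y0.0
; layer 3
G0 Z4.1
G0 X0.0 Y0.0
G1 X25.0 Y0.0
G1 X25.0 Y15.0
G1 X0.0 Y15.0
G1 X0.0 Y0.0
; layer 4
G0 Z5.5
G0 X0.0 Y0.0
G1 X25.0 Y0.0
G1 X25.0 Y15.0
G1 X0.0 Y15.0
G1 X0.0 Y0.0
; layer 5
G0 Z6.9
G0 X0.0 Y0.0
G1 X25.0 Y0.0
G1 X25.0 Y15.0
G1 X0.0 Y15.0
G1 X0.0 Y0.0
; layer 6
G0 Z8.2
G0 X0.0 Y0.0
G1 X25.0 Y0.0
G1 X25.0 Y15.0
G1 X0.0 Y15.0
G1 X0.0 Y0.0
; layer 7
G0 Z9.6
G0 X0.0 Y0.0
G1 X25.0 Y0.0
G1 X25.0 Y15.0
G1 X0.0 Y15.0
G1 X0.0 Y0.0
; layer 8
G0 Z11.0
G0 X0.0 Y0.0
G1 X25.0 Y0.0
G1 X25.0 Y15.0
G1 X0.0 Y15.0
G1 X0.0 Y0.0
M2 ; end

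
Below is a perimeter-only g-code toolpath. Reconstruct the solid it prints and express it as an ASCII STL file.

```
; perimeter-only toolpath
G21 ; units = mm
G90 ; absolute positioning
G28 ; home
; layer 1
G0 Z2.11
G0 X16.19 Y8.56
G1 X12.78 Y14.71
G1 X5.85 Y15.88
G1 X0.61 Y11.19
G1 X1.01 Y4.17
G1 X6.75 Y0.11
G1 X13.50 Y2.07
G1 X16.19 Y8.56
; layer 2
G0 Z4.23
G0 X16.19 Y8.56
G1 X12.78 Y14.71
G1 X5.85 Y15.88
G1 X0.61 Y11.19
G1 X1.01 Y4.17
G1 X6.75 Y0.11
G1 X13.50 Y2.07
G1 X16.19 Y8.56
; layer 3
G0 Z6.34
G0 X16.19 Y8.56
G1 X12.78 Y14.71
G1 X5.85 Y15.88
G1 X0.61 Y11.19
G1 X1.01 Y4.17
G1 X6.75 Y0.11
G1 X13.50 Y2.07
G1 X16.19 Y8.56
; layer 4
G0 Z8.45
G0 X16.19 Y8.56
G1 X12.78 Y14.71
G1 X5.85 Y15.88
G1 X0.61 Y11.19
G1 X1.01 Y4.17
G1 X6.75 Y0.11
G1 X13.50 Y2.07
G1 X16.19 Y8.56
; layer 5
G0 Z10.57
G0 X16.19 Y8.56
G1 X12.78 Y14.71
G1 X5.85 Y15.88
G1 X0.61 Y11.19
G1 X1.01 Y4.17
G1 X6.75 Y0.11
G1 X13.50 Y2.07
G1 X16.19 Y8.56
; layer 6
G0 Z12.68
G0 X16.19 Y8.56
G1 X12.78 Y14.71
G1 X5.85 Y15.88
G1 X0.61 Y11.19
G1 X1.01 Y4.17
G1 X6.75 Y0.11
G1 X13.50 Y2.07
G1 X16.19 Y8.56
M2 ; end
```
solid part
  facet normal 0.0000 0.0000 -1.0000
    outer loop
      vertex 5.85 15.88 0.00
      vertex 12.78 14.71 0.00
      vertex 16.19 8.56 0.00
    endloop
  endfacet
  facet normal 0.0000 0.0000 -1.0000
    outer loop
      vertex 0.61 11.19 0.00
      vertex 5.85 15.88 0.00
      vertex 16.19 8.56 0.00
    endloop
  endfacet
  facet normal 0.0000 0.0000 -1.0000
    outer loop
      vertex 1.01 4.17 0.00
      vertex 0.61 11.19 0.00
      vertex 16.19 8.56 0.00
    endloop
  endfacet
  facet normal 0.0000 0.0000 -1.0000
    outer loop
      vertex 6.75 0.11 0.00
      vertex 1.01 4.17 0.00
      vertex 16.19 8.56 0.00
    endloop
  endfacet
  facet normal 0.0000 0.0000 -1.0000
    outer loop
      vertex 13.50 2.07 0.00
      vertex 6.75 0.11 0.00
      vertex 16.19 8.56 0.00
    endloop
  endfacet
  facet normal 0.0000 0.0000 1.0000
    outer loop
      vertex 16.19 8.56 12.68
      vertex 12.78 14.71 12.68
      vertex 5.85 15.88 12.68
    endloop
  endfacet
  facet normal 0.0000 0.0000 1.0000
    outer loop
      vertex 16.19 8.56 12.68
      vertex 5.85 15.88 12.68
      vertex 0.61 11.19 12.68
    endloop
  endfacet
  facet normal 0.0000 0.0000 1.0000
    outer loop
      vertex 16.19 8.56 12.68
      vertex 0.61 11.19 12.68
      vertex 1.01 4.17 12.68
    endloop
  endfacet
  facet normal 0.0000 0.0000 1.0000
    outer loop
      vertex 16.19 8.56 12.68
      vertex 1.01 4.17 12.68
      vertex 6.75 0.11 12.68
    endloop
  endfacet
  facet normal 0.0000 0.0000 1.0000
    outer loop
      vertex 16.19 8.56 12.68
      vertex 6.75 0.11 12.68
      vertex 13.50 2.07 12.68
    endloop
  endfacet
  facet normal 0.8746 0.4849 0.0000
    outer loop
      vertex 16.19 8.56 0.00
      vertex 12.78 14.71 0.00
      vertex 12.78 14.71 12.68
    endloop
  endfacet
  facet normal 0.8746 0.4849 0.0000
    outer loop
      vertex 16.19 8.56 0.00
      vertex 12.78 14.71 12.68
      vertex 16.19 8.56 12.68
    endloop
  endfacet
  facet normal 0.1665 0.9860 0.0000
    outer loop
      vertex 12.78 14.71 0.00
      vertex 5.85 15.88 0.00
      vertex 5.85 15.88 12.68
    endloop
  endfacet
  facet normal 0.1665 0.9860 0.0000
    outer loop
      vertex 12.78 14.71 0.00
      vertex 5.85 15.88 12.68
      vertex 12.78 14.71 12.68
    endloop
  endfacet
  facet normal -0.6669 0.7451 0.0000
    outer loop
      vertex 5.85 15.88 0.00
      vertex 0.61 11.19 0.00
      vertex 0.61 11.19 12.68
    endloop
  endfacet
  facet normal -0.6669 0.7451 0.0000
    outer loop
      vertex 5.85 15.88 0.00
      vertex 0.61 11.19 12.68
      vertex 5.85 15.88 12.68
    endloop
  endfacet
  facet normal -0.9984 -0.0569 0.0000
    outer loop
      vertex 0.61 11.19 0.00
      vertex 1.01 4.17 0.00
      vertex 1.01 4.17 12.68
    endloop
  endfacet
  facet normal -0.9984 -0.0569 0.0000
    outer loop
      vertex 0.61 11.19 0.00
      vertex 1.01 4.17 12.68
      vertex 0.61 11.19 12.68
    endloop
  endfacet
  facet normal -0.5775 -0.8164 0.0000
    outer loop
      vertex 1.01 4.17 0.00
      vertex 6.75 0.11 0.00
      vertex 6.75 0.11 12.68
    endloop
  endfacet
  facet normal -0.5775 -0.8164 0.0000
    outer loop
      vertex 1.01 4.17 0.00
      vertex 6.75 0.11 12.68
      vertex 1.01 4.17 12.68
    endloop
  endfacet
  facet normal 0.2789 -0.9603 0.0000
    outer loop
      vertex 6.75 0.11 0.00
      vertex 13.50 2.07 0.00
      vertex 13.50 2.07 12.68
    endloop
  endfacet
  facet normal 0.2789 -0.9603 0.0000
    outer loop
      vertex 6.75 0.11 0.00
      vertex 13.50 2.07 12.68
      vertex 6.75 0.11 12.68
    endloop
  endfacet
  facet normal 0.9238 -0.3829 0.0000
    outer loop
      vertex 13.50 2.07 0.00
      vertex 16.19 8.56 0.00
      vertex 16.19 8.56 12.68
    endloop
  endfacet
  facet normal 0.9238 -0.3829 0.0000
    outer loop
      vertex 13.50 2.07 0.00
      vertex 16.19 8.56 12.68
      vertex 13.50 2.07 12.68
    endloop
  endfacet
endsolid part

The G0 Z moves step by Δz≈2.11 mm. Every layer's G1 loop is the same polygon, so the solid is a straight extrusion of it from z=0 to z≈12.7. Closing with flat bottom and top caps and triangulating gives 24 facets — a regular 7-sided prism (a cylinder approximated with 7 flat sides), circumscribed radius ≈ 8.1 mm, height ≈ 12.7 mm.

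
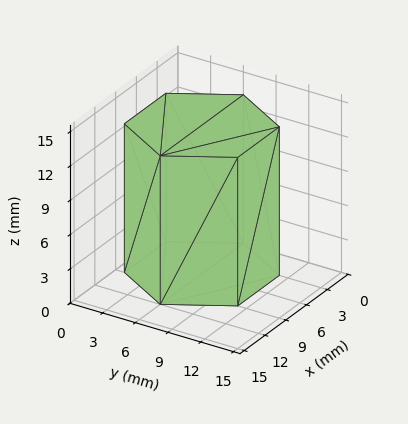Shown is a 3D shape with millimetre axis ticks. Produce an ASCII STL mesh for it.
Reading the render: the shape is a regular 6-sided prism (a cylinder approximated with 6 flat sides), circumscribed radius ≈ 6 mm, height ≈ 13 mm (dimensions read to the nearest mm from the axis ticks). For the STL, each face is triangulated and given an outward normal.

solid part
  facet normal 0.0000 0.0000 -1.0000
    outer loop
      vertex 3.00 11.20 0.00
      vertex 9.00 11.20 0.00
      vertex 12.00 6.00 0.00
    endloop
  endfacet
  facet normal 0.0000 0.0000 -1.0000
    outer loop
      vertex 0.00 6.00 0.00
      vertex 3.00 11.20 0.00
      vertex 12.00 6.00 0.00
    endloop
  endfacet
  facet normal 0.0000 0.0000 -1.0000
    outer loop
      vertex 3.00 0.80 0.00
      vertex 0.00 6.00 0.00
      vertex 12.00 6.00 0.00
    endloop
  endfacet
  facet normal 0.0000 0.0000 -1.0000
    outer loop
      vertex 9.00 0.80 0.00
      vertex 3.00 0.80 0.00
      vertex 12.00 6.00 0.00
    endloop
  endfacet
  facet normal 0.0000 0.0000 1.0000
    outer loop
      vertex 12.00 6.00 13.00
      vertex 9.00 11.20 13.00
      vertex 3.00 11.20 13.00
    endloop
  endfacet
  facet normal 0.0000 0.0000 1.0000
    outer loop
      vertex 12.00 6.00 13.00
      vertex 3.00 11.20 13.00
      vertex 0.00 6.00 13.00
    endloop
  endfacet
  facet normal 0.0000 0.0000 1.0000
    outer loop
      vertex 12.00 6.00 13.00
      vertex 0.00 6.00 13.00
      vertex 3.00 0.80 13.00
    endloop
  endfacet
  facet normal 0.0000 0.0000 1.0000
    outer loop
      vertex 12.00 6.00 13.00
      vertex 3.00 0.80 13.00
      vertex 9.00 0.80 13.00
    endloop
  endfacet
  facet normal 0.8662 0.4997 0.0000
    outer loop
      vertex 12.00 6.00 0.00
      vertex 9.00 11.20 0.00
      vertex 9.00 11.20 13.00
    endloop
  endfacet
  facet normal 0.8662 0.4997 0.0000
    outer loop
      vertex 12.00 6.00 0.00
      vertex 9.00 11.20 13.00
      vertex 12.00 6.00 13.00
    endloop
  endfacet
  facet normal 0.0000 1.0000 0.0000
    outer loop
      vertex 9.00 11.20 0.00
      vertex 3.00 11.20 0.00
      vertex 3.00 11.20 13.00
    endloop
  endfacet
  facet normal 0.0000 1.0000 0.0000
    outer loop
      vertex 9.00 11.20 0.00
      vertex 3.00 11.20 13.00
      vertex 9.00 11.20 13.00
    endloop
  endfacet
  facet normal -0.8662 0.4997 0.0000
    outer loop
      vertex 3.00 11.20 0.00
      vertex 0.00 6.00 0.00
      vertex 0.00 6.00 13.00
    endloop
  endfacet
  facet normal -0.8662 0.4997 0.0000
    outer loop
      vertex 3.00 11.20 0.00
      vertex 0.00 6.00 13.00
      vertex 3.00 11.20 13.00
    endloop
  endfacet
  facet normal -0.8662 -0.4997 0.0000
    outer loop
      vertex 0.00 6.00 0.00
      vertex 3.00 0.80 0.00
      vertex 3.00 0.80 13.00
    endloop
  endfacet
  facet normal -0.8662 -0.4997 0.0000
    outer loop
      vertex 0.00 6.00 0.00
      vertex 3.00 0.80 13.00
      vertex 0.00 6.00 13.00
    endloop
  endfacet
  facet normal 0.0000 -1.0000 0.0000
    outer loop
      vertex 3.00 0.80 0.00
      vertex 9.00 0.80 0.00
      vertex 9.00 0.80 13.00
    endloop
  endfacet
  facet normal 0.0000 -1.0000 0.0000
    outer loop
      vertex 3.00 0.80 0.00
      vertex 9.00 0.80 13.00
      vertex 3.00 0.80 13.00
    endloop
  endfacet
  facet normal 0.8662 -0.4997 0.0000
    outer loop
      vertex 9.00 0.80 0.00
      vertex 12.00 6.00 0.00
      vertex 12.00 6.00 13.00
    endloop
  endfacet
  facet normal 0.8662 -0.4997 0.0000
    outer loop
      vertex 9.00 0.80 0.00
      vertex 12.00 6.00 13.00
      vertex 9.00 0.80 13.00
    endloop
  endfacet
endsolid part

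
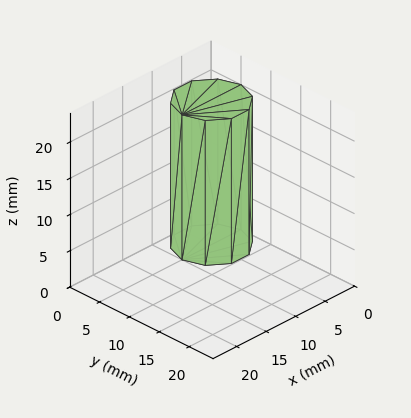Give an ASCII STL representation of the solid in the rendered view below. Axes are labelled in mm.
Reading the render: the shape is a regular 10-sided prism (a cylinder approximated with 10 flat sides), circumscribed radius ≈ 5 mm, height ≈ 20 mm (dimensions read to the nearest mm from the axis ticks). For the STL, each face is triangulated and given an outward normal.

solid part
  facet normal 0.0000 0.0000 -1.0000
    outer loop
      vertex 6.5 9.8 0.0
      vertex 9.0 7.9 0.0
      vertex 10.0 5.0 0.0
    endloop
  endfacet
  facet normal 0.0000 0.0000 -1.0000
    outer loop
      vertex 3.5 9.8 0.0
      vertex 6.5 9.8 0.0
      vertex 10.0 5.0 0.0
    endloop
  endfacet
  facet normal 0.0000 0.0000 -1.0000
    outer loop
      vertex 1.0 7.9 0.0
      vertex 3.5 9.8 0.0
      vertex 10.0 5.0 0.0
    endloop
  endfacet
  facet normal 0.0000 0.0000 -1.0000
    outer loop
      vertex 0.0 5.0 0.0
      vertex 1.0 7.9 0.0
      vertex 10.0 5.0 0.0
    endloop
  endfacet
  facet normal 0.0000 0.0000 -1.0000
    outer loop
      vertex 1.0 2.1 0.0
      vertex 0.0 5.0 0.0
      vertex 10.0 5.0 0.0
    endloop
  endfacet
  facet normal 0.0000 0.0000 -1.0000
    outer loop
      vertex 3.5 0.2 0.0
      vertex 1.0 2.1 0.0
      vertex 10.0 5.0 0.0
    endloop
  endfacet
  facet normal 0.0000 0.0000 -1.0000
    outer loop
      vertex 6.5 0.2 0.0
      vertex 3.5 0.2 0.0
      vertex 10.0 5.0 0.0
    endloop
  endfacet
  facet normal 0.0000 0.0000 -1.0000
    outer loop
      vertex 9.0 2.1 0.0
      vertex 6.5 0.2 0.0
      vertex 10.0 5.0 0.0
    endloop
  endfacet
  facet normal 0.0000 0.0000 1.0000
    outer loop
      vertex 10.0 5.0 20.0
      vertex 9.0 7.9 20.0
      vertex 6.5 9.8 20.0
    endloop
  endfacet
  facet normal 0.0000 0.0000 1.0000
    outer loop
      vertex 10.0 5.0 20.0
      vertex 6.5 9.8 20.0
      vertex 3.5 9.8 20.0
    endloop
  endfacet
  facet normal 0.0000 0.0000 1.0000
    outer loop
      vertex 10.0 5.0 20.0
      vertex 3.5 9.8 20.0
      vertex 1.0 7.9 20.0
    endloop
  endfacet
  facet normal 0.0000 0.0000 1.0000
    outer loop
      vertex 10.0 5.0 20.0
      vertex 1.0 7.9 20.0
      vertex 0.0 5.0 20.0
    endloop
  endfacet
  facet normal 0.0000 0.0000 1.0000
    outer loop
      vertex 10.0 5.0 20.0
      vertex 0.0 5.0 20.0
      vertex 1.0 2.1 20.0
    endloop
  endfacet
  facet normal 0.0000 0.0000 1.0000
    outer loop
      vertex 10.0 5.0 20.0
      vertex 1.0 2.1 20.0
      vertex 3.5 0.2 20.0
    endloop
  endfacet
  facet normal 0.0000 0.0000 1.0000
    outer loop
      vertex 10.0 5.0 20.0
      vertex 3.5 0.2 20.0
      vertex 6.5 0.2 20.0
    endloop
  endfacet
  facet normal 0.0000 0.0000 1.0000
    outer loop
      vertex 10.0 5.0 20.0
      vertex 6.5 0.2 20.0
      vertex 9.0 2.1 20.0
    endloop
  endfacet
  facet normal 0.9454 0.3260 0.0000
    outer loop
      vertex 10.0 5.0 0.0
      vertex 9.0 7.9 0.0
      vertex 9.0 7.9 20.0
    endloop
  endfacet
  facet normal 0.9454 0.3260 0.0000
    outer loop
      vertex 10.0 5.0 0.0
      vertex 9.0 7.9 20.0
      vertex 10.0 5.0 20.0
    endloop
  endfacet
  facet normal 0.6051 0.7962 0.0000
    outer loop
      vertex 9.0 7.9 0.0
      vertex 6.5 9.8 0.0
      vertex 6.5 9.8 20.0
    endloop
  endfacet
  facet normal 0.6051 0.7962 0.0000
    outer loop
      vertex 9.0 7.9 0.0
      vertex 6.5 9.8 20.0
      vertex 9.0 7.9 20.0
    endloop
  endfacet
  facet normal 0.0000 1.0000 0.0000
    outer loop
      vertex 6.5 9.8 0.0
      vertex 3.5 9.8 0.0
      vertex 3.5 9.8 20.0
    endloop
  endfacet
  facet normal 0.0000 1.0000 0.0000
    outer loop
      vertex 6.5 9.8 0.0
      vertex 3.5 9.8 20.0
      vertex 6.5 9.8 20.0
    endloop
  endfacet
  facet normal -0.6051 0.7962 0.0000
    outer loop
      vertex 3.5 9.8 0.0
      vertex 1.0 7.9 0.0
      vertex 1.0 7.9 20.0
    endloop
  endfacet
  facet normal -0.6051 0.7962 0.0000
    outer loop
      vertex 3.5 9.8 0.0
      vertex 1.0 7.9 20.0
      vertex 3.5 9.8 20.0
    endloop
  endfacet
  facet normal -0.9454 0.3260 0.0000
    outer loop
      vertex 1.0 7.9 0.0
      vertex 0.0 5.0 0.0
      vertex 0.0 5.0 20.0
    endloop
  endfacet
  facet normal -0.9454 0.3260 0.0000
    outer loop
      vertex 1.0 7.9 0.0
      vertex 0.0 5.0 20.0
      vertex 1.0 7.9 20.0
    endloop
  endfacet
  facet normal -0.9454 -0.3260 0.0000
    outer loop
      vertex 0.0 5.0 0.0
      vertex 1.0 2.1 0.0
      vertex 1.0 2.1 20.0
    endloop
  endfacet
  facet normal -0.9454 -0.3260 0.0000
    outer loop
      vertex 0.0 5.0 0.0
      vertex 1.0 2.1 20.0
      vertex 0.0 5.0 20.0
    endloop
  endfacet
  facet normal -0.6051 -0.7962 0.0000
    outer loop
      vertex 1.0 2.1 0.0
      vertex 3.5 0.2 0.0
      vertex 3.5 0.2 20.0
    endloop
  endfacet
  facet normal -0.6051 -0.7962 0.0000
    outer loop
      vertex 1.0 2.1 0.0
      vertex 3.5 0.2 20.0
      vertex 1.0 2.1 20.0
    endloop
  endfacet
  facet normal 0.0000 -1.0000 0.0000
    outer loop
      vertex 3.5 0.2 0.0
      vertex 6.5 0.2 0.0
      vertex 6.5 0.2 20.0
    endloop
  endfacet
  facet normal 0.0000 -1.0000 0.0000
    outer loop
      vertex 3.5 0.2 0.0
      vertex 6.5 0.2 20.0
      vertex 3.5 0.2 20.0
    endloop
  endfacet
  facet normal 0.6051 -0.7962 0.0000
    outer loop
      vertex 6.5 0.2 0.0
      vertex 9.0 2.1 0.0
      vertex 9.0 2.1 20.0
    endloop
  endfacet
  facet normal 0.6051 -0.7962 0.0000
    outer loop
      vertex 6.5 0.2 0.0
      vertex 9.0 2.1 20.0
      vertex 6.5 0.2 20.0
    endloop
  endfacet
  facet normal 0.9454 -0.3260 0.0000
    outer loop
      vertex 9.0 2.1 0.0
      vertex 10.0 5.0 0.0
      vertex 10.0 5.0 20.0
    endloop
  endfacet
  facet normal 0.9454 -0.3260 0.0000
    outer loop
      vertex 9.0 2.1 0.0
      vertex 10.0 5.0 20.0
      vertex 9.0 2.1 20.0
    endloop
  endfacet
endsolid part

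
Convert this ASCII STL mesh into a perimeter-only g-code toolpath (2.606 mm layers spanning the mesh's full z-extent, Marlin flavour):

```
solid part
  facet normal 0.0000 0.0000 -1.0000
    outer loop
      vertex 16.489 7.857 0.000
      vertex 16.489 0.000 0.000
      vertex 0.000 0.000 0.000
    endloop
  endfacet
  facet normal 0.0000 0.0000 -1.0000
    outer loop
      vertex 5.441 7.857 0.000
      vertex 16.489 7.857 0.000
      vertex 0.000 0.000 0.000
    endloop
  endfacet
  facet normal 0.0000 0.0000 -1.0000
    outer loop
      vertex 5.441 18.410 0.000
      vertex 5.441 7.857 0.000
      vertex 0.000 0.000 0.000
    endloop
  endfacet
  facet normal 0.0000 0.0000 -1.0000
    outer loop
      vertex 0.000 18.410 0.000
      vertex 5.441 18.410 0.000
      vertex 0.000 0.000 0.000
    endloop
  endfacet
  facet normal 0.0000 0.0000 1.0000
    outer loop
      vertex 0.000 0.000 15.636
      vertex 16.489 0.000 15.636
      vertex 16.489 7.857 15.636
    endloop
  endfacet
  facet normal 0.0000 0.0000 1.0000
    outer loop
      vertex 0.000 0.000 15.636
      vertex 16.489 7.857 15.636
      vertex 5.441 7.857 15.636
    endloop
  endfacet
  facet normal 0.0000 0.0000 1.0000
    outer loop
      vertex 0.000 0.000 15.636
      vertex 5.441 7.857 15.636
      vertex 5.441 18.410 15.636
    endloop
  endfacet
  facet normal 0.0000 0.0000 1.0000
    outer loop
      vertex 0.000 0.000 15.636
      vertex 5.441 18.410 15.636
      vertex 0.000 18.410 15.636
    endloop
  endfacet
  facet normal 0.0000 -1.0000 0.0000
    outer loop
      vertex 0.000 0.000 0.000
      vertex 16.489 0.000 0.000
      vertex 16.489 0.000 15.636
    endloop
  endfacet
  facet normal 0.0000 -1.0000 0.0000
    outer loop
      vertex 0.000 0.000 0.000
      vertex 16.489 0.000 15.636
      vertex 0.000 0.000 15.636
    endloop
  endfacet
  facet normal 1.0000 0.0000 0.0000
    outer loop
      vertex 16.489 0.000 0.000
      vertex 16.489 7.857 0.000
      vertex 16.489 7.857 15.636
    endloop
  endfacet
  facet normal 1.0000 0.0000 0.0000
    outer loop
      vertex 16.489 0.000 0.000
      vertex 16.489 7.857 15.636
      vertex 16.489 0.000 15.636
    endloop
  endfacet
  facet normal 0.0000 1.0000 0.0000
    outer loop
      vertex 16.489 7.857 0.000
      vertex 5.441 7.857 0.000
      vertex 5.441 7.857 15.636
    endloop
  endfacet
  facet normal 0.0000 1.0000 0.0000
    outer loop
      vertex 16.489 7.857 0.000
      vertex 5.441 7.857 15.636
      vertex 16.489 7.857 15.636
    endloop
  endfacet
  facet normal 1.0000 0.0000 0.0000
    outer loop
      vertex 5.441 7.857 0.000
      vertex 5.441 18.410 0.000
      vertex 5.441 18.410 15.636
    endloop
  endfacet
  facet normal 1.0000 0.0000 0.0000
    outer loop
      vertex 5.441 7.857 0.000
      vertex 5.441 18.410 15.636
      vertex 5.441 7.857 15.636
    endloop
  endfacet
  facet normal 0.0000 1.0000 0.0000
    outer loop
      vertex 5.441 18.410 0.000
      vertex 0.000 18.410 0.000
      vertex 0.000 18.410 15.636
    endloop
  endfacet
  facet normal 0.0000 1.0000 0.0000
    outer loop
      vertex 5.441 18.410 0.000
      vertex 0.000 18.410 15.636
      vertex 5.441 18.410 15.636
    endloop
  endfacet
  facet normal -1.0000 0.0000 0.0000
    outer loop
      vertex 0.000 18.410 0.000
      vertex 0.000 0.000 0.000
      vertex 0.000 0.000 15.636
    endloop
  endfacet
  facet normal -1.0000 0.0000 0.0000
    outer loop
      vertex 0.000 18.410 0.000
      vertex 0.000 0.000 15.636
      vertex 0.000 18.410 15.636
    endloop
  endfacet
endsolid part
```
; perimeter-only toolpath
G21 ; units = mm
G90 ; absolute positioning
G28 ; home
; layer 1
G0 Z2.606
G0 X0.000 Y0.000
G1 X16.489 Y0.000
G1 X16.489 Y7.857
G1 X5.441 Y7.857
G1 X5.441 Y18.410
G1 X0.000 Y18.410
G1 X0.000 Y0.000
; layer 2
G0 Z5.212
G0 X0.000 Y0.000
G1 X16.489 Y0.000
G1 X16.489 Y7.857
G1 X5.441 Y7.857
G1 X5.441 Y18.410
G1 X0.000 Y18.410
G1 X0.000 Y0.000
; layer 3
G0 Z7.818
G0 X0.000 Y0.000
G1 X16.489 Y0.000
G1 X16.489 Y7.857
G1 X5.441 Y7.857
G1 X5.441 Y18.410
G1 X0.000 Y18.410
G1 X0.000 Y0.000
; layer 4
G0 Z10.424
G0 X0.000 Y0.000
G1 X16.489 Y0.000
G1 X16.489 Y7.857
G1 X5.441 Y7.857
G1 X5.441 Y18.410
G1 X0.000 Y18.410
G1 X0.000 Y0.000
; layer 5
G0 Z13.030
G0 X0.000 Y0.000
G1 X16.489 Y0.000
G1 X16.489 Y7.857
G1 X5.441 Y7.857
G1 X5.441 Y18.410
G1 X0.000 Y18.410
G1 X0.000 Y0.000
; layer 6
G0 Z15.636
G0 X0.000 Y0.000
G1 X16.489 Y0.000
G1 X16.489 Y7.857
G1 X5.441 Y7.857
G1 X5.441 Y18.410
G1 X0.000 Y18.410
G1 X0.000 Y0.000
M2 ; end

The solid is an L-shaped prism: outer 16.5 × 18.4 mm, arm thicknesses ≈ 7.86 mm (horizontal) and 5.44 mm (vertical), extruded 15.6 mm in z. Slicing at Δz = 2.606 mm — 6 equal slices spanning the solid's height, so layer i sits at z = i·h/6 — gives 6 non-empty perimeters. Each is a 6-segment closed polygon; G0 lifts to the layer z and rapids to the start vertex, then G1 traces the edges.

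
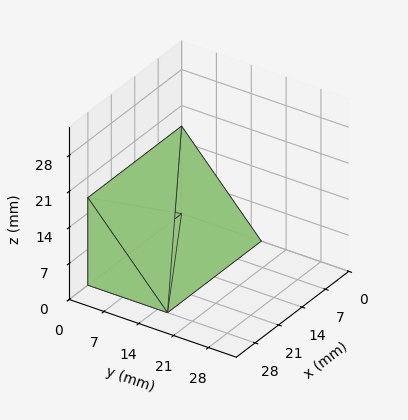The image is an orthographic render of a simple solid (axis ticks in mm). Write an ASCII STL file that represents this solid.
Reading the render: the shape is a wedge (ramp): 28 × 16 mm base, rising to 17 mm along the y=0 edge and sloping linearly to z=0 at y=16 (dimensions read to the nearest mm from the axis ticks). For the STL, each face is triangulated and given an outward normal.

solid part
  facet normal 0.0000 0.0000 -1.0000
    outer loop
      vertex 28.000 16.000 0.000
      vertex 28.000 0.000 0.000
      vertex 0.000 0.000 0.000
    endloop
  endfacet
  facet normal 0.0000 0.0000 -1.0000
    outer loop
      vertex 0.000 16.000 0.000
      vertex 28.000 16.000 0.000
      vertex 0.000 0.000 0.000
    endloop
  endfacet
  facet normal 0.0000 -1.0000 0.0000
    outer loop
      vertex 0.000 0.000 0.000
      vertex 28.000 0.000 0.000
      vertex 28.000 0.000 17.000
    endloop
  endfacet
  facet normal 0.0000 -1.0000 0.0000
    outer loop
      vertex 0.000 0.000 0.000
      vertex 28.000 0.000 17.000
      vertex 0.000 0.000 17.000
    endloop
  endfacet
  facet normal 0.0000 0.7282 0.6854
    outer loop
      vertex 0.000 0.000 17.000
      vertex 28.000 0.000 17.000
      vertex 28.000 16.000 0.000
    endloop
  endfacet
  facet normal 0.0000 0.7282 0.6854
    outer loop
      vertex 0.000 0.000 17.000
      vertex 28.000 16.000 0.000
      vertex 0.000 16.000 0.000
    endloop
  endfacet
  facet normal -1.0000 0.0000 0.0000
    outer loop
      vertex 0.000 0.000 17.000
      vertex 0.000 16.000 0.000
      vertex 0.000 0.000 0.000
    endloop
  endfacet
  facet normal 1.0000 0.0000 0.0000
    outer loop
      vertex 28.000 0.000 0.000
      vertex 28.000 16.000 0.000
      vertex 28.000 0.000 17.000
    endloop
  endfacet
endsolid part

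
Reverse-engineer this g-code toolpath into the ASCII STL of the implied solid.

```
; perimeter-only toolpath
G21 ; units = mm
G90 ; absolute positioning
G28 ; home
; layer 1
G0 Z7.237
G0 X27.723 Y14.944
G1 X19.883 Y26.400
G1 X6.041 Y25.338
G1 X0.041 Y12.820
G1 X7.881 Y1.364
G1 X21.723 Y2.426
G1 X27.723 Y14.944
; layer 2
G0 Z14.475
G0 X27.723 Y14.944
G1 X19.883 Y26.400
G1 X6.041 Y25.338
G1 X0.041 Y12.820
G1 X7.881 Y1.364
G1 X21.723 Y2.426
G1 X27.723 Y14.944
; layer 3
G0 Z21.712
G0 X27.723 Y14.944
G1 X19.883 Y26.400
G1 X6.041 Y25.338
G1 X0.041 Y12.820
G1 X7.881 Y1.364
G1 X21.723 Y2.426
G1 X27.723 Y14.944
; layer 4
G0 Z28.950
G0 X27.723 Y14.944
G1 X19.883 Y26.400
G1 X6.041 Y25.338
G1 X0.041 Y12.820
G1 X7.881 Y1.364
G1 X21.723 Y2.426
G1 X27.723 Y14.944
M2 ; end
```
solid part
  facet normal 0.0000 0.0000 -1.0000
    outer loop
      vertex 6.041 25.338 0.000
      vertex 19.883 26.400 0.000
      vertex 27.723 14.944 0.000
    endloop
  endfacet
  facet normal 0.0000 0.0000 -1.0000
    outer loop
      vertex 0.041 12.820 0.000
      vertex 6.041 25.338 0.000
      vertex 27.723 14.944 0.000
    endloop
  endfacet
  facet normal 0.0000 0.0000 -1.0000
    outer loop
      vertex 7.881 1.364 0.000
      vertex 0.041 12.820 0.000
      vertex 27.723 14.944 0.000
    endloop
  endfacet
  facet normal 0.0000 0.0000 -1.0000
    outer loop
      vertex 21.723 2.426 0.000
      vertex 7.881 1.364 0.000
      vertex 27.723 14.944 0.000
    endloop
  endfacet
  facet normal 0.0000 0.0000 1.0000
    outer loop
      vertex 27.723 14.944 28.950
      vertex 19.883 26.400 28.950
      vertex 6.041 25.338 28.950
    endloop
  endfacet
  facet normal 0.0000 0.0000 1.0000
    outer loop
      vertex 27.723 14.944 28.950
      vertex 6.041 25.338 28.950
      vertex 0.041 12.820 28.950
    endloop
  endfacet
  facet normal 0.0000 0.0000 1.0000
    outer loop
      vertex 27.723 14.944 28.950
      vertex 0.041 12.820 28.950
      vertex 7.881 1.364 28.950
    endloop
  endfacet
  facet normal 0.0000 0.0000 1.0000
    outer loop
      vertex 27.723 14.944 28.950
      vertex 7.881 1.364 28.950
      vertex 21.723 2.426 28.950
    endloop
  endfacet
  facet normal 0.8253 0.5648 0.0000
    outer loop
      vertex 27.723 14.944 0.000
      vertex 19.883 26.400 0.000
      vertex 19.883 26.400 28.950
    endloop
  endfacet
  facet normal 0.8253 0.5648 0.0000
    outer loop
      vertex 27.723 14.944 0.000
      vertex 19.883 26.400 28.950
      vertex 27.723 14.944 28.950
    endloop
  endfacet
  facet normal -0.0765 0.9971 0.0000
    outer loop
      vertex 19.883 26.400 0.000
      vertex 6.041 25.338 0.000
      vertex 6.041 25.338 28.950
    endloop
  endfacet
  facet normal -0.0765 0.9971 0.0000
    outer loop
      vertex 19.883 26.400 0.000
      vertex 6.041 25.338 28.950
      vertex 19.883 26.400 28.950
    endloop
  endfacet
  facet normal -0.9018 0.4322 0.0000
    outer loop
      vertex 6.041 25.338 0.000
      vertex 0.041 12.820 0.000
      vertex 0.041 12.820 28.950
    endloop
  endfacet
  facet normal -0.9018 0.4322 0.0000
    outer loop
      vertex 6.041 25.338 0.000
      vertex 0.041 12.820 28.950
      vertex 6.041 25.338 28.950
    endloop
  endfacet
  facet normal -0.8253 -0.5648 0.0000
    outer loop
      vertex 0.041 12.820 0.000
      vertex 7.881 1.364 0.000
      vertex 7.881 1.364 28.950
    endloop
  endfacet
  facet normal -0.8253 -0.5648 0.0000
    outer loop
      vertex 0.041 12.820 0.000
      vertex 7.881 1.364 28.950
      vertex 0.041 12.820 28.950
    endloop
  endfacet
  facet normal 0.0765 -0.9971 0.0000
    outer loop
      vertex 7.881 1.364 0.000
      vertex 21.723 2.426 0.000
      vertex 21.723 2.426 28.950
    endloop
  endfacet
  facet normal 0.0765 -0.9971 0.0000
    outer loop
      vertex 7.881 1.364 0.000
      vertex 21.723 2.426 28.950
      vertex 7.881 1.364 28.950
    endloop
  endfacet
  facet normal 0.9018 -0.4322 0.0000
    outer loop
      vertex 21.723 2.426 0.000
      vertex 27.723 14.944 0.000
      vertex 27.723 14.944 28.950
    endloop
  endfacet
  facet normal 0.9018 -0.4322 0.0000
    outer loop
      vertex 21.723 2.426 0.000
      vertex 27.723 14.944 28.950
      vertex 21.723 2.426 28.950
    endloop
  endfacet
endsolid part

The G0 Z moves step by Δz≈7.237 mm. Every layer's G1 loop is the same polygon, so the solid is a straight extrusion of it from z=0 to z≈28.9. Closing with flat bottom and top caps and triangulating gives 20 facets — a regular 6-sided prism (a cylinder approximated with 6 flat sides), circumscribed radius ≈ 13.9 mm, height ≈ 28.9 mm.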